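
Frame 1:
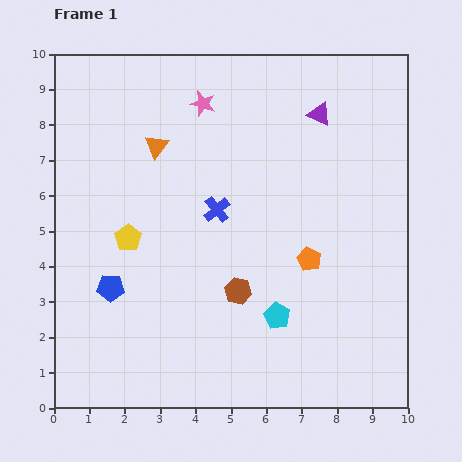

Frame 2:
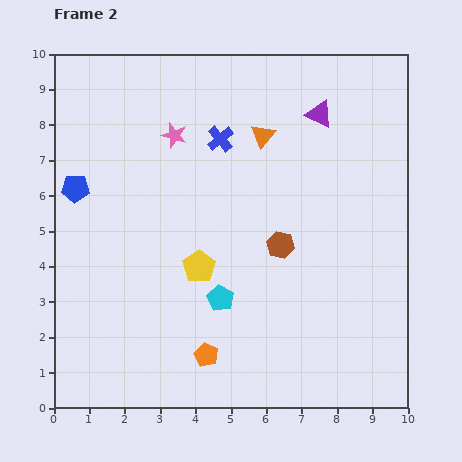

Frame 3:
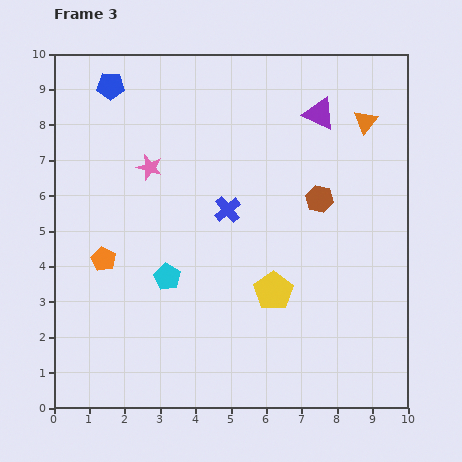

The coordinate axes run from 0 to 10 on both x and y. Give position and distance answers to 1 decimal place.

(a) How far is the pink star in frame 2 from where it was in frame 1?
1.2

The pink star moved from (4.2, 8.6) to (3.4, 7.7), a distance of √(0.8² + 0.9²) ≈ 1.2.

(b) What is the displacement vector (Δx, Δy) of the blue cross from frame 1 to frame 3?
(0.3, 0.0)

The blue cross was at (4.6, 5.6) in frame 1 and (4.9, 5.6) in frame 3.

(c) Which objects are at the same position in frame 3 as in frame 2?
the purple triangle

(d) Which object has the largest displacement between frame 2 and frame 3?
the orange pentagon

(moved 4.0; next 3.1)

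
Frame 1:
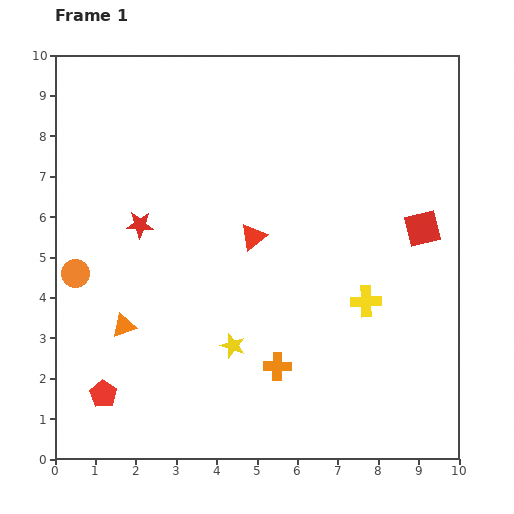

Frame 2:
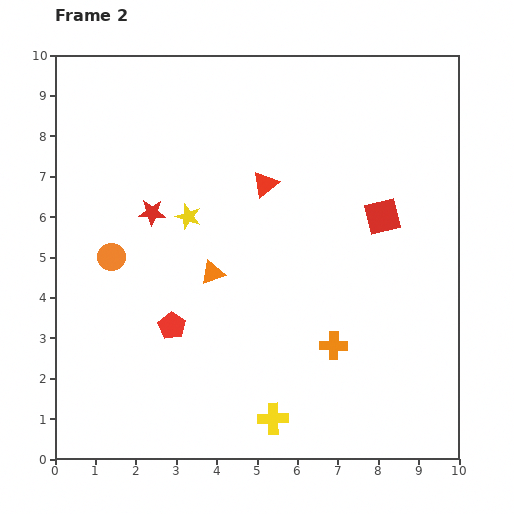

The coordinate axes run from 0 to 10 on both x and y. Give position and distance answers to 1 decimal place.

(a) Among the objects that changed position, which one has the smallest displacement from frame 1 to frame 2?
the red star

(moved 0.4)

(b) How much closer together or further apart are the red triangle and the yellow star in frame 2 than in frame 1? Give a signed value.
-0.6

Distance in frame 1: 2.7. Distance in frame 2: 2.1.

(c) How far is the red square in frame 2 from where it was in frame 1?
1.0

The red square moved from (9.1, 5.7) to (8.1, 6.0), a distance of √(1.0² + 0.3²) ≈ 1.0.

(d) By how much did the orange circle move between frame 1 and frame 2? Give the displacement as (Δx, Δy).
(0.9, 0.4)

The orange circle was at (0.5, 4.6) in frame 1 and (1.4, 5.0) in frame 2.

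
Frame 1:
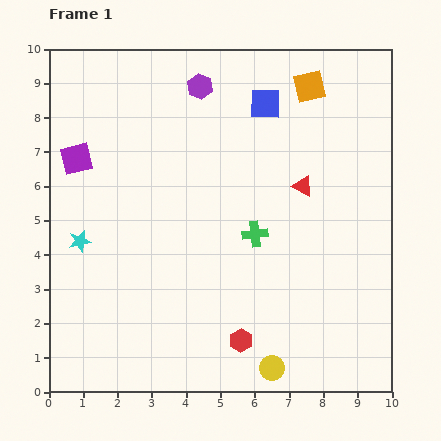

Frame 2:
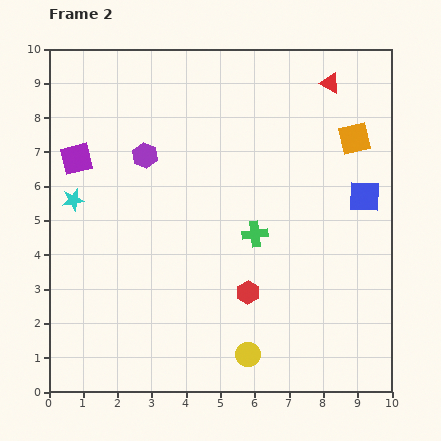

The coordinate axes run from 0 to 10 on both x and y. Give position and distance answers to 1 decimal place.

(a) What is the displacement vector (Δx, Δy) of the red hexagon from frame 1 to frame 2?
(0.2, 1.4)

The red hexagon was at (5.6, 1.5) in frame 1 and (5.8, 2.9) in frame 2.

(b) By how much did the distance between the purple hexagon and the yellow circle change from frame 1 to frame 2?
-2.0

Distance in frame 1: 8.5. Distance in frame 2: 6.5.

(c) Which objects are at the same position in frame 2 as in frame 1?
the purple square, the green cross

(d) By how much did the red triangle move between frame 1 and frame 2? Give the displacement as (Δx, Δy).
(0.8, 3.0)

The red triangle was at (7.4, 6.0) in frame 1 and (8.2, 9.0) in frame 2.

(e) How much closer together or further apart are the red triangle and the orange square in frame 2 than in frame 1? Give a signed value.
-1.2

Distance in frame 1: 2.9. Distance in frame 2: 1.7.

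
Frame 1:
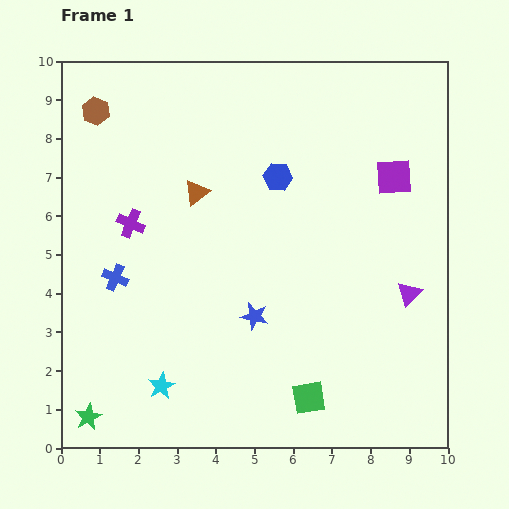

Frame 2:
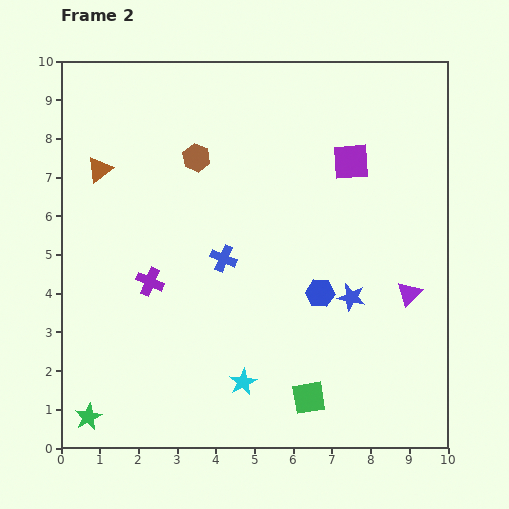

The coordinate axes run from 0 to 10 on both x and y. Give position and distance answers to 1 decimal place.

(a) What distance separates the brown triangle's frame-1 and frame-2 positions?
2.6

The brown triangle moved from (3.5, 6.6) to (1.0, 7.2), a distance of √(2.5² + 0.6²) ≈ 2.6.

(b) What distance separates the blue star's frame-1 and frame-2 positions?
2.5

The blue star moved from (5.0, 3.4) to (7.5, 3.9), a distance of √(2.5² + 0.5²) ≈ 2.5.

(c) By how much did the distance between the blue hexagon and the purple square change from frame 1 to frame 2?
+0.5

Distance in frame 1: 3.0. Distance in frame 2: 3.5.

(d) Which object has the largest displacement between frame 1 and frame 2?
the blue hexagon

(moved 3.2; next 2.9)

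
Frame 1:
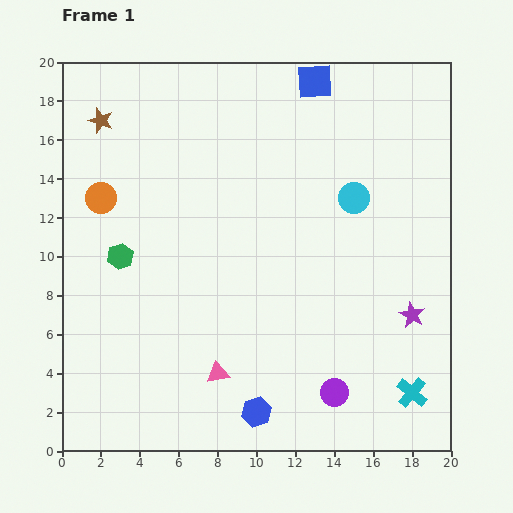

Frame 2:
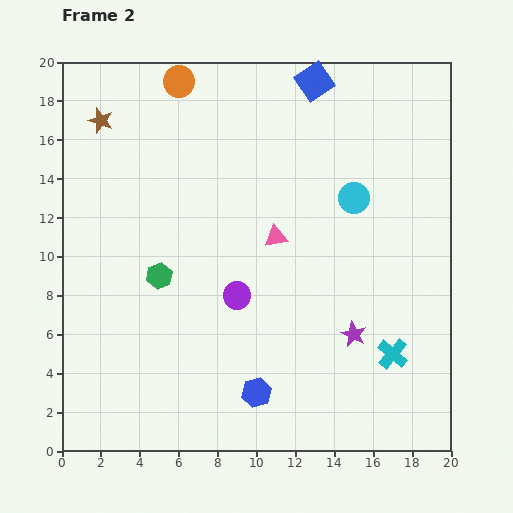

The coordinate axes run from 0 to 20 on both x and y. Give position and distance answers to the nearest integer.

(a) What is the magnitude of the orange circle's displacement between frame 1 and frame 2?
7

The orange circle moved from (2, 13) to (6, 19), a distance of √(4² + 6²) ≈ 7.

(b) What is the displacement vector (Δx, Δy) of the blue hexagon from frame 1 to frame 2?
(0, 1)

The blue hexagon was at (10, 2) in frame 1 and (10, 3) in frame 2.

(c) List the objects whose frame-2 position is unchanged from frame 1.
the cyan circle, the brown star, the blue square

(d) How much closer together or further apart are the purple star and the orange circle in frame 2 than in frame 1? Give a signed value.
-1

Distance in frame 1: 17. Distance in frame 2: 16.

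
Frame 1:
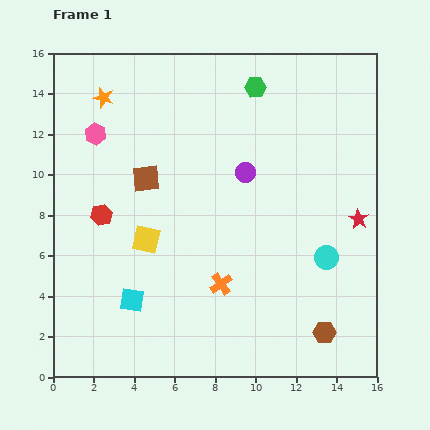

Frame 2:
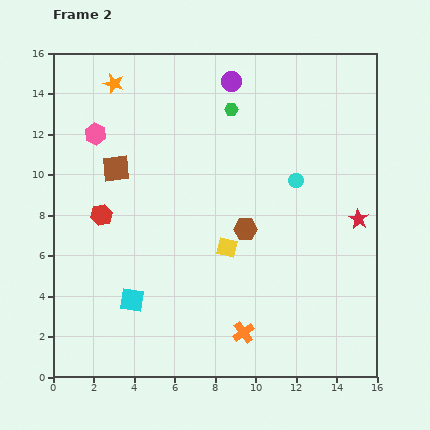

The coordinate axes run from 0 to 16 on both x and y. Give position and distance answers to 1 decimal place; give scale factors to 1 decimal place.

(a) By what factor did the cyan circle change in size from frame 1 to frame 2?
0.6×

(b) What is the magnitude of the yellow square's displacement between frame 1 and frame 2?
4.0

The yellow square moved from (4.6, 6.8) to (8.6, 6.4), a distance of √(4.0² + 0.4²) ≈ 4.0.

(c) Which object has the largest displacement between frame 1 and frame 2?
the brown hexagon

(moved 6.4; next 4.6)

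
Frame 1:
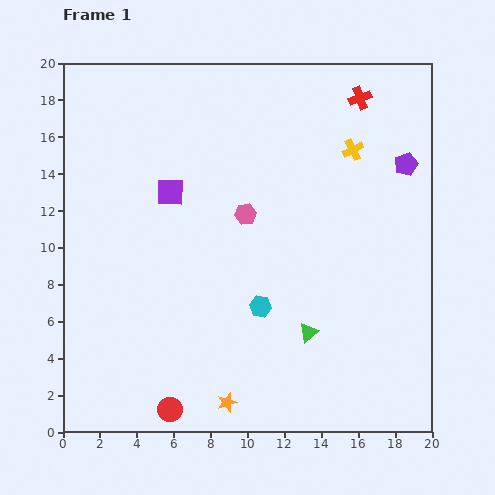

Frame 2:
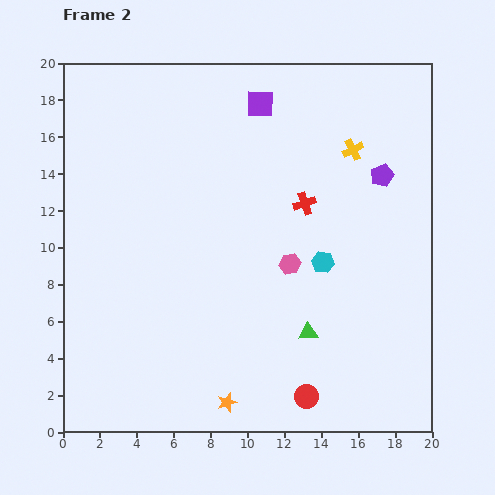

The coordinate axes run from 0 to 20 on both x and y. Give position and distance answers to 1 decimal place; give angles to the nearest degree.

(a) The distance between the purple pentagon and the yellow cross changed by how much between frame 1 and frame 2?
-0.9

Distance in frame 1: 3.0. Distance in frame 2: 2.1.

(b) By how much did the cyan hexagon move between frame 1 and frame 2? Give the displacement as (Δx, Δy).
(3.4, 2.4)

The cyan hexagon was at (10.7, 6.8) in frame 1 and (14.1, 9.2) in frame 2.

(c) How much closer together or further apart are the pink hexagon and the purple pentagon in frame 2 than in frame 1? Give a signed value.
-2.2

Distance in frame 1: 9.1. Distance in frame 2: 6.9.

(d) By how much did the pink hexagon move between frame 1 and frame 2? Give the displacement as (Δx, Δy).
(2.4, -2.7)

The pink hexagon was at (9.9, 11.8) in frame 1 and (12.3, 9.1) in frame 2.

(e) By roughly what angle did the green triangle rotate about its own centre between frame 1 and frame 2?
36° clockwise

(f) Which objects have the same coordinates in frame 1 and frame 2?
the yellow cross, the green triangle, the orange star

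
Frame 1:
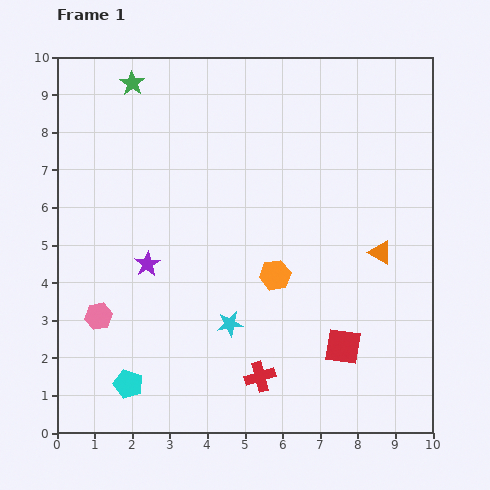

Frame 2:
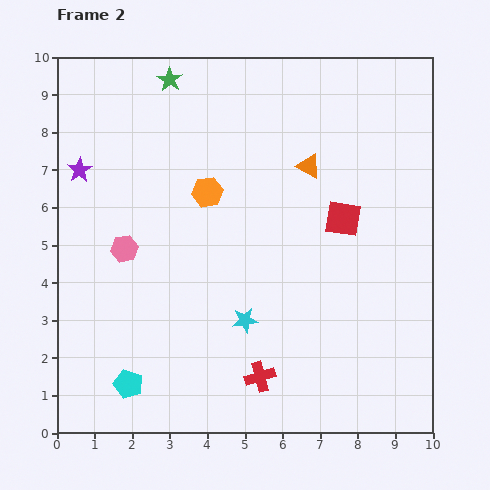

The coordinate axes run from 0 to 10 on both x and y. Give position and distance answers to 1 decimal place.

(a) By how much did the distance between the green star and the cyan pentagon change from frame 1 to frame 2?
+0.2

Distance in frame 1: 8.0. Distance in frame 2: 8.2.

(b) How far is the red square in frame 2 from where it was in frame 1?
3.4

The red square moved from (7.6, 2.3) to (7.6, 5.7), a distance of √(0.0² + 3.4²) ≈ 3.4.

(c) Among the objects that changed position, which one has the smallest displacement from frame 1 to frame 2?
the cyan star

(moved 0.4)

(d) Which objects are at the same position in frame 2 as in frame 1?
the red cross, the cyan pentagon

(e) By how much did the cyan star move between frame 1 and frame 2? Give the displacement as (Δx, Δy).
(0.4, 0.1)

The cyan star was at (4.6, 2.9) in frame 1 and (5.0, 3.0) in frame 2.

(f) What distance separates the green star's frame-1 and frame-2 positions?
1.0

The green star moved from (2.0, 9.3) to (3.0, 9.4), a distance of √(1.0² + 0.1²) ≈ 1.0.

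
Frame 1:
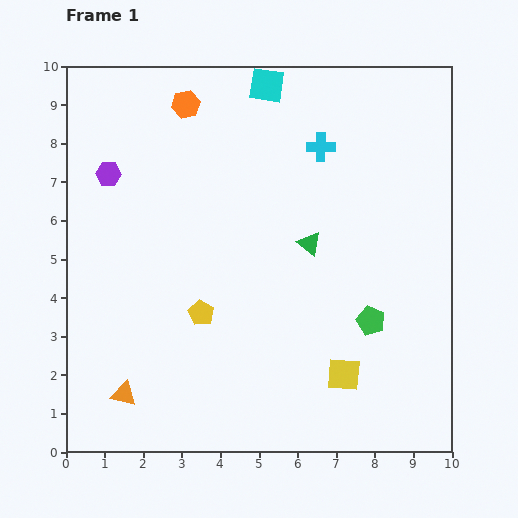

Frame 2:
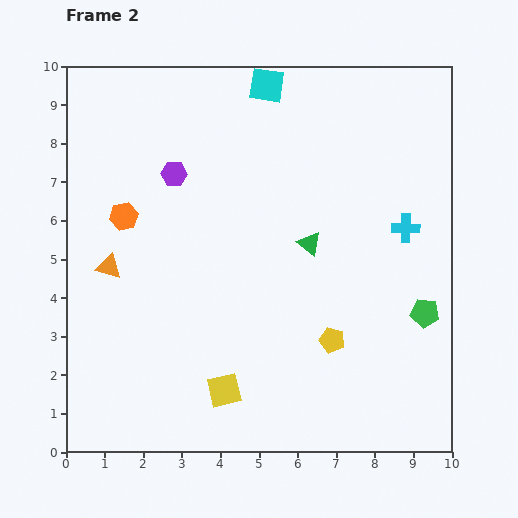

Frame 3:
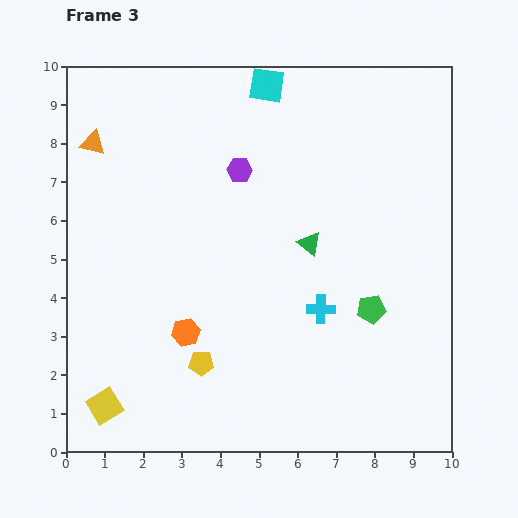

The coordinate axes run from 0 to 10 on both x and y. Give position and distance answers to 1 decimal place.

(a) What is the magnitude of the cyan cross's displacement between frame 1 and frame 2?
3.0

The cyan cross moved from (6.6, 7.9) to (8.8, 5.8), a distance of √(2.2² + 2.1²) ≈ 3.0.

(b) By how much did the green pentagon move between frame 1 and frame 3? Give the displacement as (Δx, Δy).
(0.0, 0.3)

The green pentagon was at (7.9, 3.4) in frame 1 and (7.9, 3.7) in frame 3.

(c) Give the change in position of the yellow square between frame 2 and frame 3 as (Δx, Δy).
(-3.1, -0.4)

The yellow square was at (4.1, 1.6) in frame 2 and (1.0, 1.2) in frame 3.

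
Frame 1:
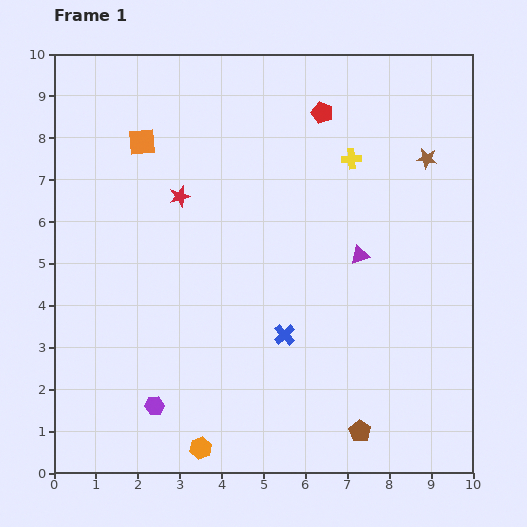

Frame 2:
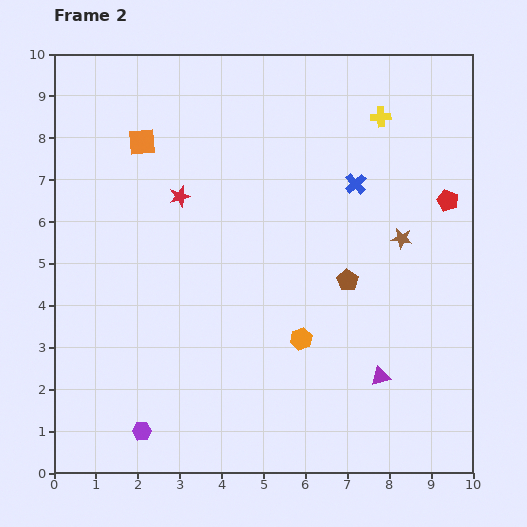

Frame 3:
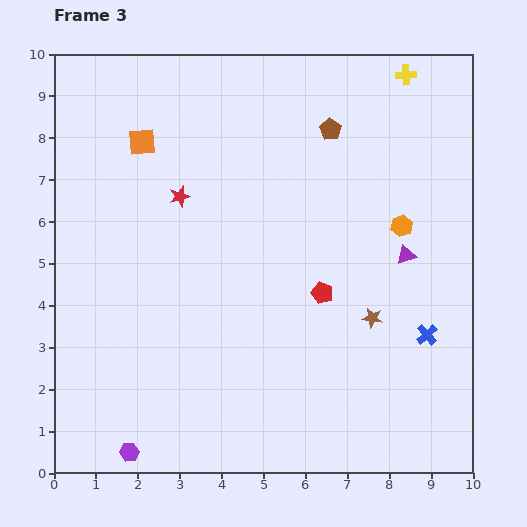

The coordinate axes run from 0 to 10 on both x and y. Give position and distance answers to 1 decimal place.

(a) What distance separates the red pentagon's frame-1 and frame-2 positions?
3.7

The red pentagon moved from (6.4, 8.6) to (9.4, 6.5), a distance of √(3.0² + 2.1²) ≈ 3.7.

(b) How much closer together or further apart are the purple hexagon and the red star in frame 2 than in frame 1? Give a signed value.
+0.7

Distance in frame 1: 5.0. Distance in frame 2: 5.7.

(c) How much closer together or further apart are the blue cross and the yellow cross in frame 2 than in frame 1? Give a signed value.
-2.8

Distance in frame 1: 4.5. Distance in frame 2: 1.7.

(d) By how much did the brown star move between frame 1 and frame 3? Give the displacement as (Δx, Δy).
(-1.3, -3.8)

The brown star was at (8.9, 7.5) in frame 1 and (7.6, 3.7) in frame 3.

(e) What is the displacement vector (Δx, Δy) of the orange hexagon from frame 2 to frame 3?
(2.4, 2.7)

The orange hexagon was at (5.9, 3.2) in frame 2 and (8.3, 5.9) in frame 3.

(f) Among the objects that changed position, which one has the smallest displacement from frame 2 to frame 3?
the purple hexagon

(moved 0.6)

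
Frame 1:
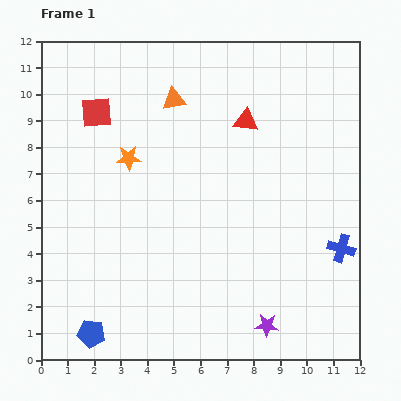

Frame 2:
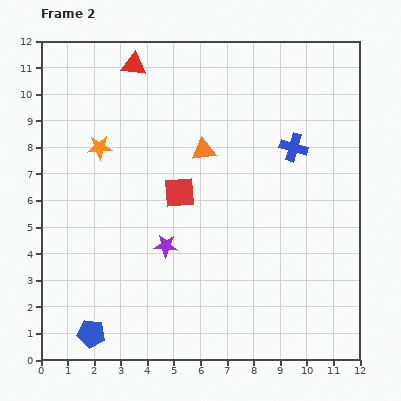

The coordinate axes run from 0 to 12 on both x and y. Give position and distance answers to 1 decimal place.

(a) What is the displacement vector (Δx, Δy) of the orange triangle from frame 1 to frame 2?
(1.1, -1.9)

The orange triangle was at (5.0, 9.8) in frame 1 and (6.1, 7.9) in frame 2.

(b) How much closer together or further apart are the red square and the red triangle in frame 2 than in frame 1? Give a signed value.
-0.5

Distance in frame 1: 5.6. Distance in frame 2: 5.1.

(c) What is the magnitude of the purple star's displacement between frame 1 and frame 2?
4.8

The purple star moved from (8.5, 1.3) to (4.7, 4.3), a distance of √(3.8² + 3.0²) ≈ 4.8.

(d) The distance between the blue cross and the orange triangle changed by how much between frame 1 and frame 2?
-5.0

Distance in frame 1: 8.4. Distance in frame 2: 3.4.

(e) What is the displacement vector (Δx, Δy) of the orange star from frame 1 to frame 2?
(-1.1, 0.4)

The orange star was at (3.3, 7.6) in frame 1 and (2.2, 8.0) in frame 2.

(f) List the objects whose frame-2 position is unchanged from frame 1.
the blue pentagon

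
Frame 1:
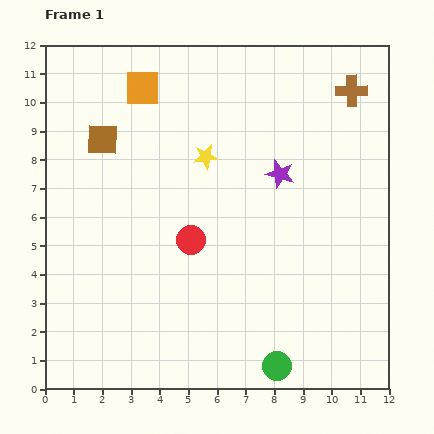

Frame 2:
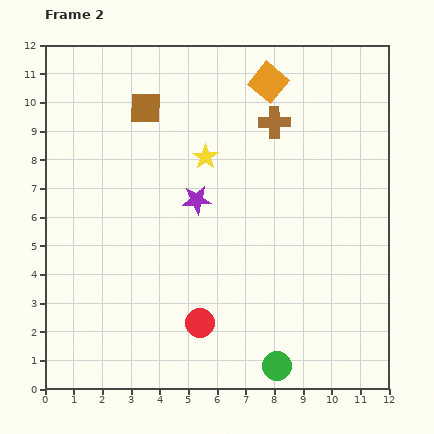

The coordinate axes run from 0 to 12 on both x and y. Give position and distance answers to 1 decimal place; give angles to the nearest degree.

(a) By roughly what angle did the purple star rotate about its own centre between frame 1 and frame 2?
19° counter-clockwise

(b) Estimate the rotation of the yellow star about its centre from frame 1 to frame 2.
30° counter-clockwise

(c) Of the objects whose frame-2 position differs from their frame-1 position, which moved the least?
the brown square

(moved 1.9)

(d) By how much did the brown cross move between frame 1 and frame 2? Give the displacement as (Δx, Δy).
(-2.7, -1.1)

The brown cross was at (10.7, 10.4) in frame 1 and (8.0, 9.3) in frame 2.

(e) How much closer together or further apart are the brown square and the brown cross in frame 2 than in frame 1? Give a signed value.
-4.4

Distance in frame 1: 8.9. Distance in frame 2: 4.5.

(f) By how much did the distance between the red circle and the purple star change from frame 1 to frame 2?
+0.4

Distance in frame 1: 3.9. Distance in frame 2: 4.3.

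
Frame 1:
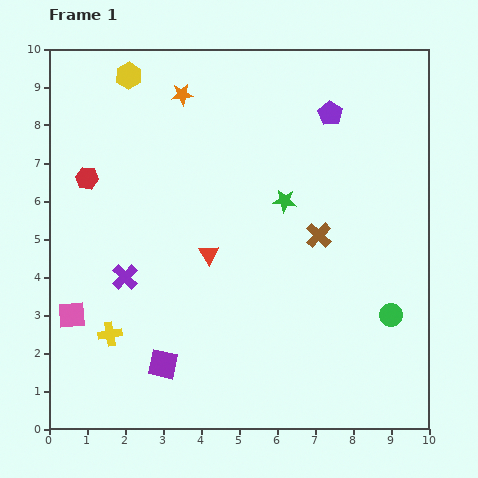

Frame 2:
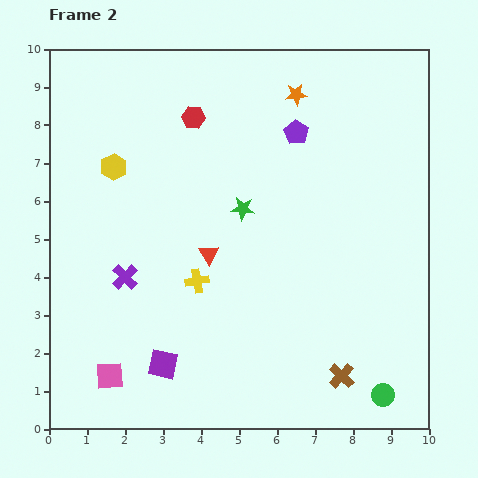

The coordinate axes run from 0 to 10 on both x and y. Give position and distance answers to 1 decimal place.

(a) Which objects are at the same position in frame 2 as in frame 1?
the purple square, the purple cross, the red triangle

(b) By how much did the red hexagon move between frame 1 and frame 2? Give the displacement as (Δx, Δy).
(2.8, 1.6)

The red hexagon was at (1.0, 6.6) in frame 1 and (3.8, 8.2) in frame 2.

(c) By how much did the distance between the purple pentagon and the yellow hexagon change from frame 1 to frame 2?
-0.5

Distance in frame 1: 5.4. Distance in frame 2: 4.9.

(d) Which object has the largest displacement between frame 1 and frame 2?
the brown cross

(moved 3.7; next 3.2)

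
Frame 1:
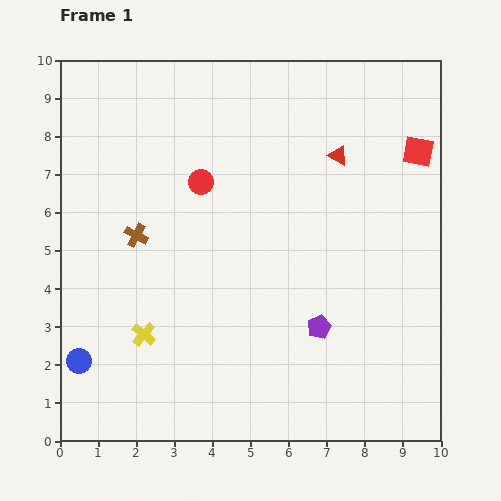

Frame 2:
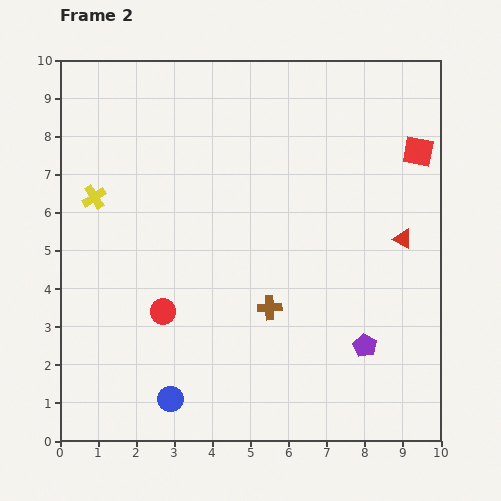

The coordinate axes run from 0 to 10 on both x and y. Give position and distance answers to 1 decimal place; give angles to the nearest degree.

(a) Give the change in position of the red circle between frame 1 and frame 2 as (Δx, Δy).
(-1.0, -3.4)

The red circle was at (3.7, 6.8) in frame 1 and (2.7, 3.4) in frame 2.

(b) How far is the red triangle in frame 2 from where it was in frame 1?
2.8

The red triangle moved from (7.3, 7.5) to (9.0, 5.3), a distance of √(1.7² + 2.2²) ≈ 2.8.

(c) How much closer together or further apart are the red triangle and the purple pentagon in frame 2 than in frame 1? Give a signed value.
-1.5

Distance in frame 1: 4.5. Distance in frame 2: 3.0.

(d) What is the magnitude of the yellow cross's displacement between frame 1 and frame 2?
3.8

The yellow cross moved from (2.2, 2.8) to (0.9, 6.4), a distance of √(1.3² + 3.6²) ≈ 3.8.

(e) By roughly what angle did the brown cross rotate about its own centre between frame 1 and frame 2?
31° counter-clockwise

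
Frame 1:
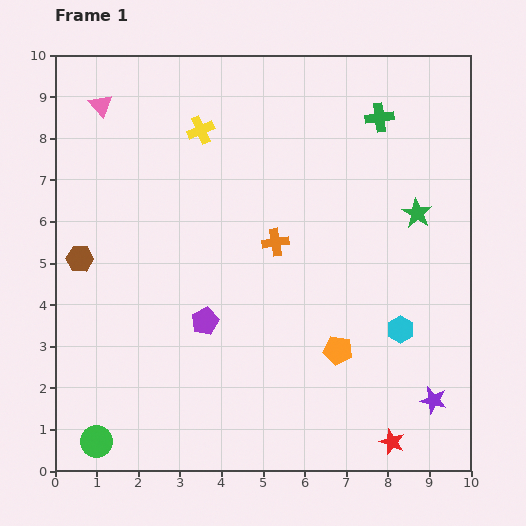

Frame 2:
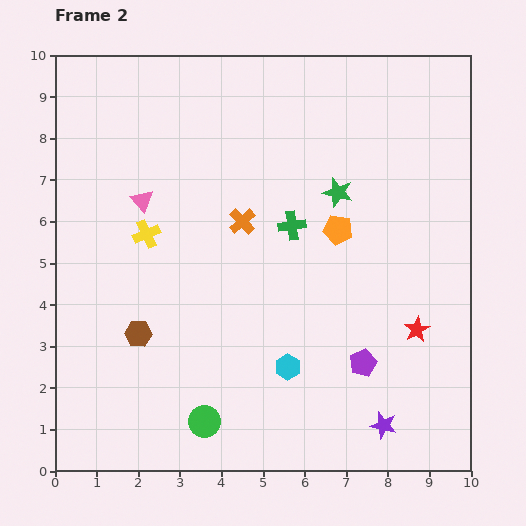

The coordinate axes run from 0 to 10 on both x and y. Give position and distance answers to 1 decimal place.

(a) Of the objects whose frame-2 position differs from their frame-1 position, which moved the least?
the orange cross

(moved 0.9)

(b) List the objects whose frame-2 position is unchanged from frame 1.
none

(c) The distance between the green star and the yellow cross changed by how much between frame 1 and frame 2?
-0.9

Distance in frame 1: 5.6. Distance in frame 2: 4.7.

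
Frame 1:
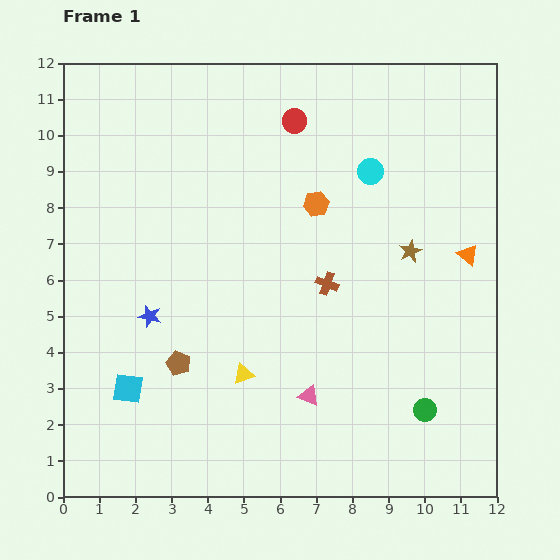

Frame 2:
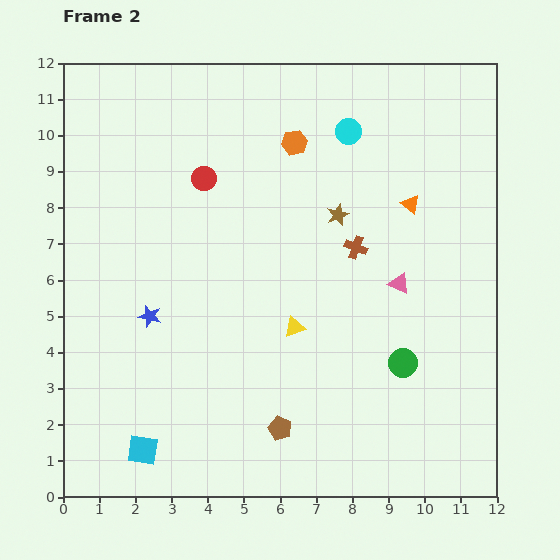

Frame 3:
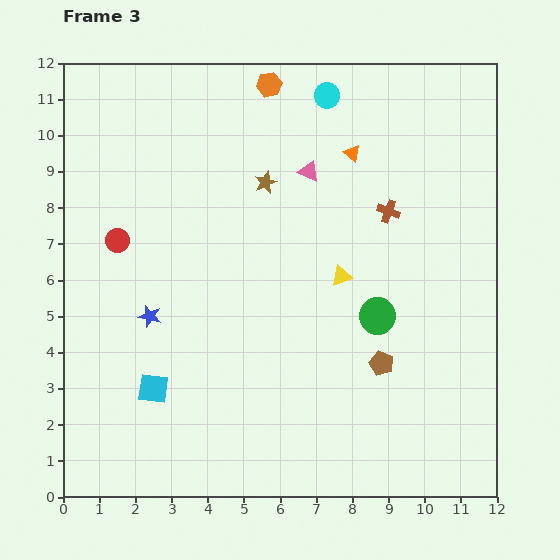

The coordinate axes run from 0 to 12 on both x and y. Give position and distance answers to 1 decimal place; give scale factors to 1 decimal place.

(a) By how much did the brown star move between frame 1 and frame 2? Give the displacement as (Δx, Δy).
(-2.0, 1.0)

The brown star was at (9.6, 6.8) in frame 1 and (7.6, 7.8) in frame 2.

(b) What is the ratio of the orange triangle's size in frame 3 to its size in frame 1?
0.8×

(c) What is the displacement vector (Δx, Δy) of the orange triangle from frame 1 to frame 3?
(-3.2, 2.8)

The orange triangle was at (11.2, 6.7) in frame 1 and (8.0, 9.5) in frame 3.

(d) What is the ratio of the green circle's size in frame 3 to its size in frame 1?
1.6×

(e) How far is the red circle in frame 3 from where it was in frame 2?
2.9

The red circle moved from (3.9, 8.8) to (1.5, 7.1), a distance of √(2.4² + 1.7²) ≈ 2.9.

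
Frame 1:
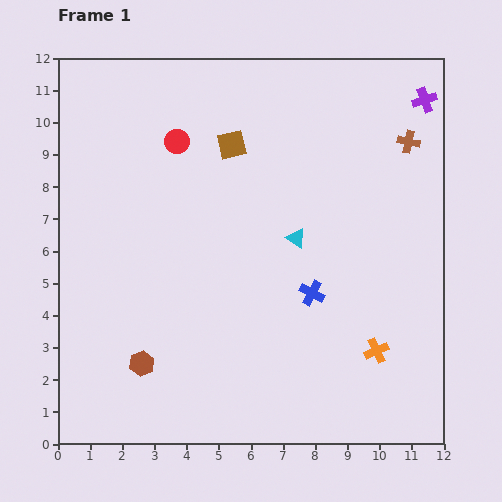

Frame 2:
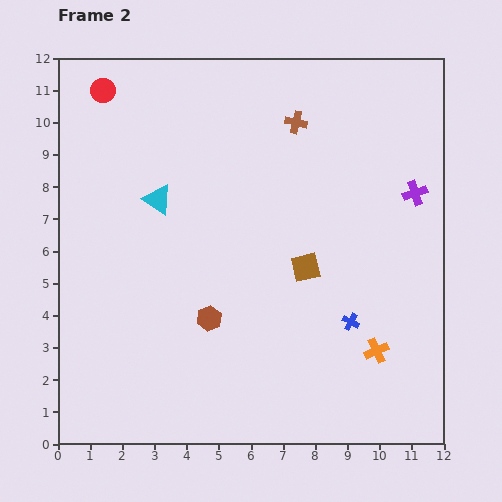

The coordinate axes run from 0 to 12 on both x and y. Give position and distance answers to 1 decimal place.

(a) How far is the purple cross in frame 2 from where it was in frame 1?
2.9

The purple cross moved from (11.4, 10.7) to (11.1, 7.8), a distance of √(0.3² + 2.9²) ≈ 2.9.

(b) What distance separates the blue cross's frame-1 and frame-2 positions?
1.5

The blue cross moved from (7.9, 4.7) to (9.1, 3.8), a distance of √(1.2² + 0.9²) ≈ 1.5.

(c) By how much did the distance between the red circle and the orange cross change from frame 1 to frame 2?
+2.7

Distance in frame 1: 9.0. Distance in frame 2: 11.7.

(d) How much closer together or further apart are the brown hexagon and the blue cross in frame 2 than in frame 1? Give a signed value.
-1.3

Distance in frame 1: 5.7. Distance in frame 2: 4.4.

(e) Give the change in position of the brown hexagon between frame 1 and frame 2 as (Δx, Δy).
(2.1, 1.4)

The brown hexagon was at (2.6, 2.5) in frame 1 and (4.7, 3.9) in frame 2.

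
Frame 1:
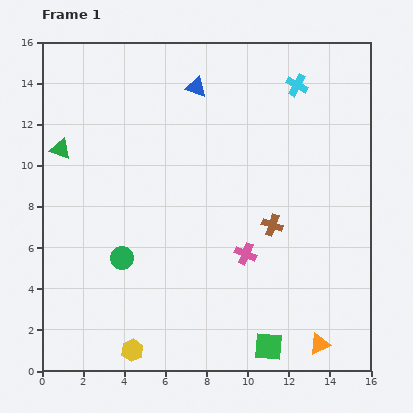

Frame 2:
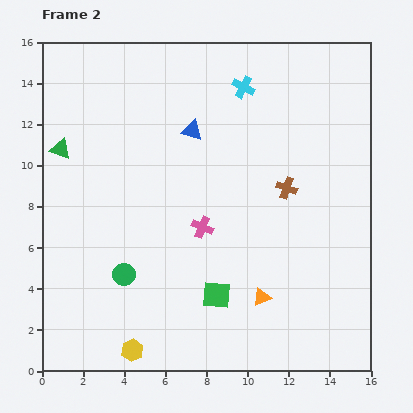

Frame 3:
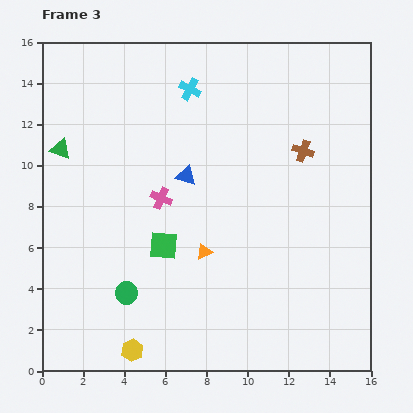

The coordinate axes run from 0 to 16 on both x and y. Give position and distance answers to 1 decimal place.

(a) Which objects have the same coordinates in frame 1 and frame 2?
the green triangle, the yellow hexagon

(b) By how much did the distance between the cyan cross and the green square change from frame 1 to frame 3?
-5.1

Distance in frame 1: 12.8. Distance in frame 3: 7.7.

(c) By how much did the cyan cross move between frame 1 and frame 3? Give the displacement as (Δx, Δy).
(-5.2, -0.2)

The cyan cross was at (12.4, 13.9) in frame 1 and (7.2, 13.7) in frame 3.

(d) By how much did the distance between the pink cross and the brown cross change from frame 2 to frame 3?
+2.8

Distance in frame 2: 4.5. Distance in frame 3: 7.3.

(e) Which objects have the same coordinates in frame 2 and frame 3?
the green triangle, the yellow hexagon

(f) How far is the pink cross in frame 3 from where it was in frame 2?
2.4

The pink cross moved from (7.8, 7.0) to (5.8, 8.4), a distance of √(2.0² + 1.4²) ≈ 2.4.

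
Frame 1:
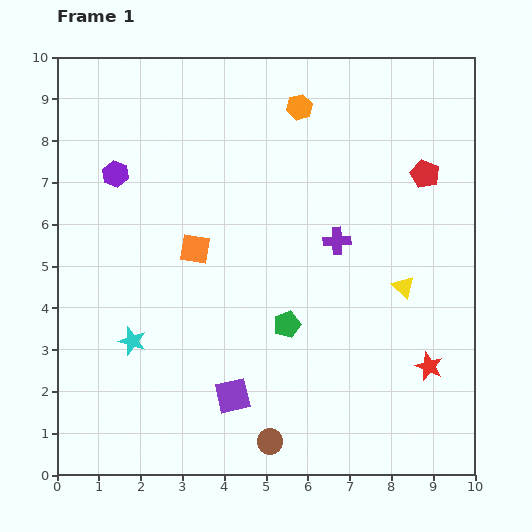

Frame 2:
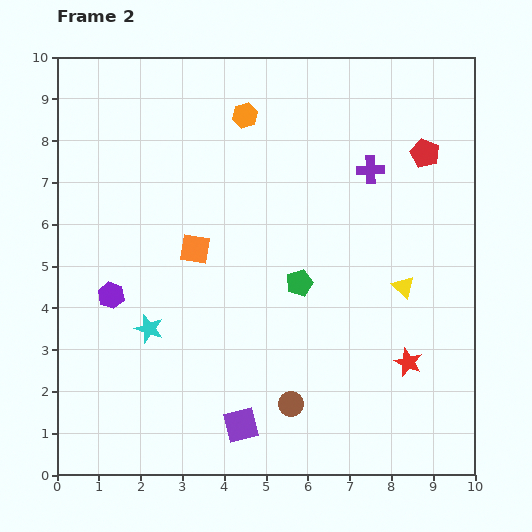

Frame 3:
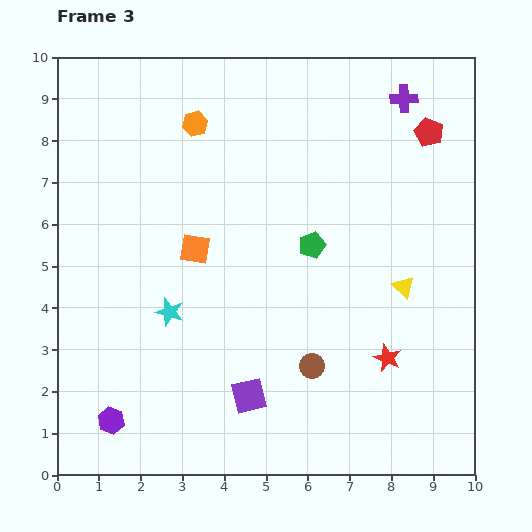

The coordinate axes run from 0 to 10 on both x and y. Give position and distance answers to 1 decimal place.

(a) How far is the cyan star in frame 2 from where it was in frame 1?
0.5

The cyan star moved from (1.8, 3.2) to (2.2, 3.5), a distance of √(0.4² + 0.3²) ≈ 0.5.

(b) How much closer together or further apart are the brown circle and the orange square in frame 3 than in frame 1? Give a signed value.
-0.9

Distance in frame 1: 4.9. Distance in frame 3: 4.0.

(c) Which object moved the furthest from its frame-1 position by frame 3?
the purple hexagon

(moved 5.9; next 3.8)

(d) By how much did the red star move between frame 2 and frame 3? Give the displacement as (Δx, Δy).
(-0.5, 0.1)

The red star was at (8.4, 2.7) in frame 2 and (7.9, 2.8) in frame 3.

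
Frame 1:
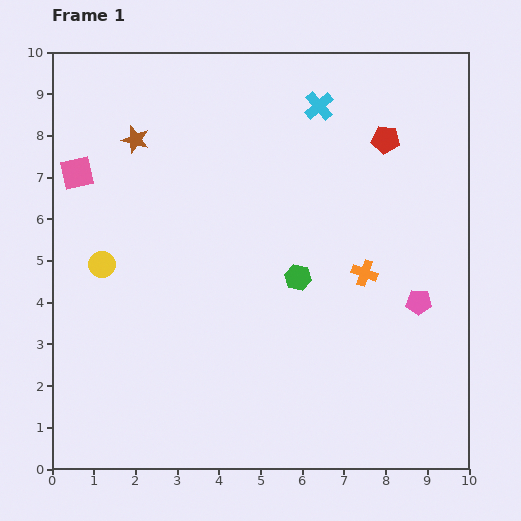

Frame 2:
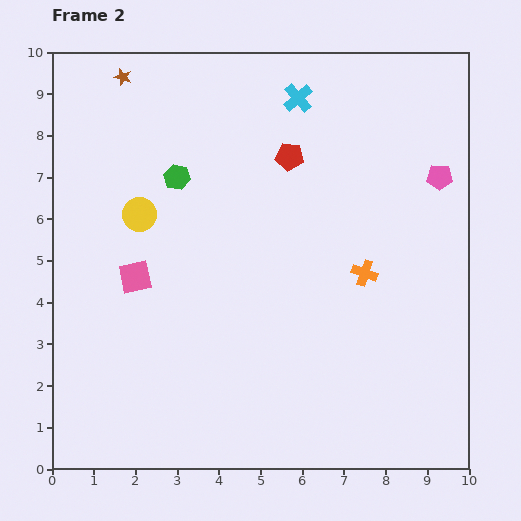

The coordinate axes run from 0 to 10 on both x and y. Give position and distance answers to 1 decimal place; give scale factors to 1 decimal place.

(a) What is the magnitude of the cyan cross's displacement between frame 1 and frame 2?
0.5

The cyan cross moved from (6.4, 8.7) to (5.9, 8.9), a distance of √(0.5² + 0.2²) ≈ 0.5.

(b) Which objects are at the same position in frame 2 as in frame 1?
the orange cross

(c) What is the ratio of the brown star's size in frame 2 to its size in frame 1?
0.6×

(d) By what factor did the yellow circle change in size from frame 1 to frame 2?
1.3×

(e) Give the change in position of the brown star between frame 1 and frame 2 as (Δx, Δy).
(-0.3, 1.5)

The brown star was at (2.0, 7.9) in frame 1 and (1.7, 9.4) in frame 2.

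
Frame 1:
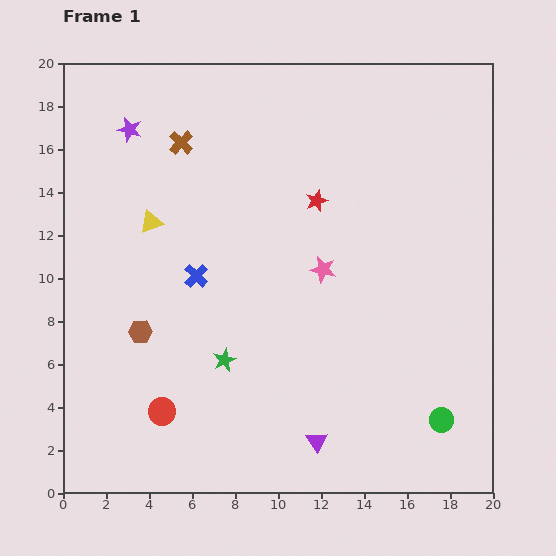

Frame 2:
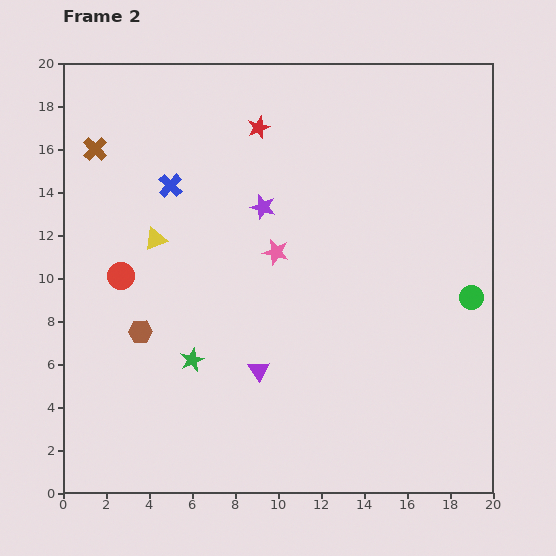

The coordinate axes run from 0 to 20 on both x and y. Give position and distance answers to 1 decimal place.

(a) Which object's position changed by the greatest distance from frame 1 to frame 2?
the purple star

(moved 7.2; next 6.6)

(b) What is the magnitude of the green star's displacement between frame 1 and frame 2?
1.5

The green star moved from (7.5, 6.2) to (6.0, 6.2), a distance of √(1.5² + 0.0²) ≈ 1.5.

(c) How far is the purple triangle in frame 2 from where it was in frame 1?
4.3

The purple triangle moved from (11.8, 2.4) to (9.1, 5.7), a distance of √(2.7² + 3.3²) ≈ 4.3.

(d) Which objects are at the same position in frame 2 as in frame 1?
the brown hexagon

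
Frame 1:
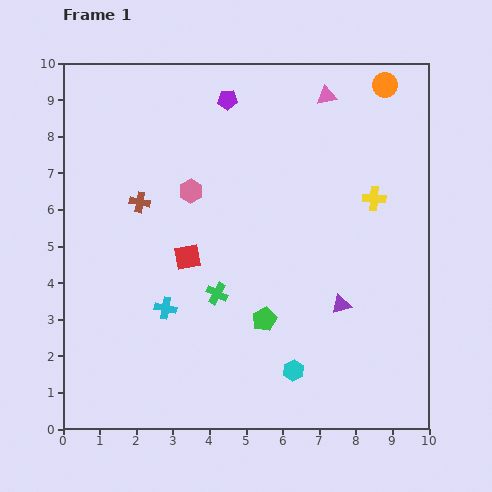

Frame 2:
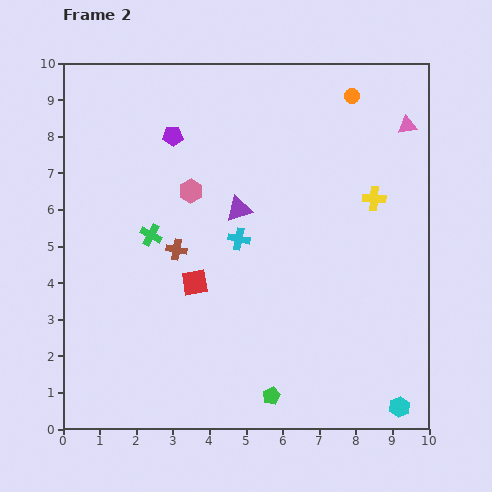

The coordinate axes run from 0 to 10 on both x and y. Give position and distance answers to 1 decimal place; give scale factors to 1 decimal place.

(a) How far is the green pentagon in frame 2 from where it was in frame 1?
2.1

The green pentagon moved from (5.5, 3.0) to (5.7, 0.9), a distance of √(0.2² + 2.1²) ≈ 2.1.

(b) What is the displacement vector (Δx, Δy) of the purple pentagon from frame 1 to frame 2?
(-1.5, -1.0)

The purple pentagon was at (4.5, 9.0) in frame 1 and (3.0, 8.0) in frame 2.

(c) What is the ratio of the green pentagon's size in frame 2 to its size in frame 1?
0.7×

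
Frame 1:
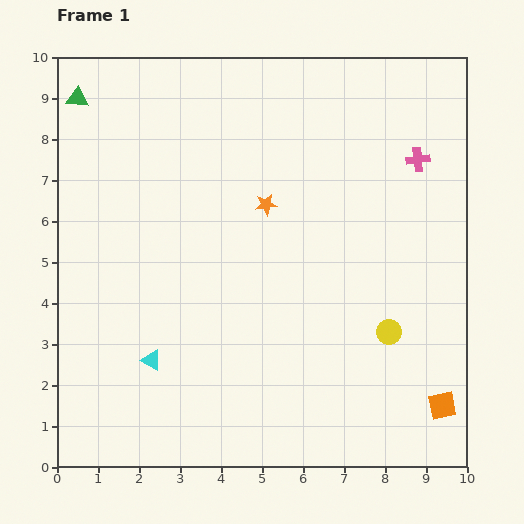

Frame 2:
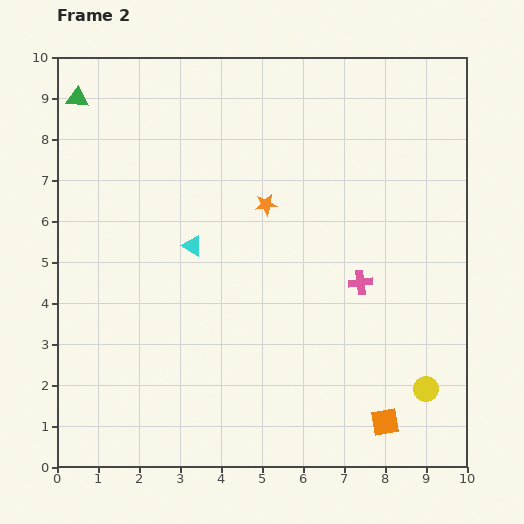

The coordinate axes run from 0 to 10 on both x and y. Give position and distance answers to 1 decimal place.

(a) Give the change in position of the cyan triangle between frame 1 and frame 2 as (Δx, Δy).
(1.0, 2.8)

The cyan triangle was at (2.3, 2.6) in frame 1 and (3.3, 5.4) in frame 2.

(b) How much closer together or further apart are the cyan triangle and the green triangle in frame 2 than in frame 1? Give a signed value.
-2.0

Distance in frame 1: 6.6. Distance in frame 2: 4.6.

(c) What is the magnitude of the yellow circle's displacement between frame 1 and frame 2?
1.7

The yellow circle moved from (8.1, 3.3) to (9.0, 1.9), a distance of √(0.9² + 1.4²) ≈ 1.7.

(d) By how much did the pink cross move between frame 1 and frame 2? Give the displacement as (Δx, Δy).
(-1.4, -3.0)

The pink cross was at (8.8, 7.5) in frame 1 and (7.4, 4.5) in frame 2.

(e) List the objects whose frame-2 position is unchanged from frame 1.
the green triangle, the orange star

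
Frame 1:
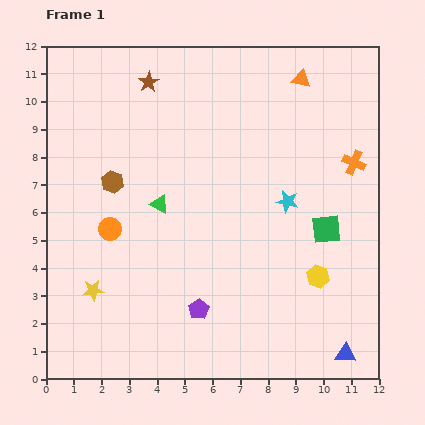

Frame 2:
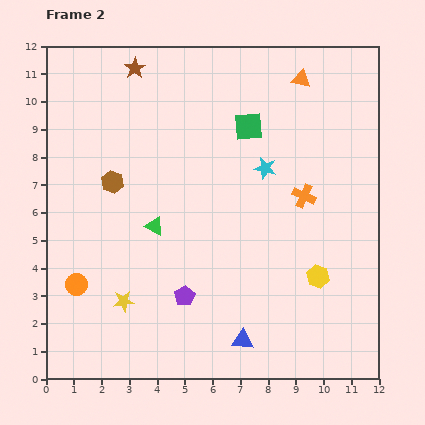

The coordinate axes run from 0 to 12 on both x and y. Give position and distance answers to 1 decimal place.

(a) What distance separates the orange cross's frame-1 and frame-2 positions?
2.2

The orange cross moved from (11.1, 7.8) to (9.3, 6.6), a distance of √(1.8² + 1.2²) ≈ 2.2.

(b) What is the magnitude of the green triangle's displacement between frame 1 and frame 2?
0.8

The green triangle moved from (4.1, 6.3) to (3.9, 5.5), a distance of √(0.2² + 0.8²) ≈ 0.8.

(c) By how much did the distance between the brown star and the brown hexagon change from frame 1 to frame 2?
+0.4

Distance in frame 1: 3.8. Distance in frame 2: 4.2.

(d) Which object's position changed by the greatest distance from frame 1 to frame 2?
the green square

(moved 4.6; next 3.7)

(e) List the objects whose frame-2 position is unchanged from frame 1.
the yellow hexagon, the brown hexagon, the orange triangle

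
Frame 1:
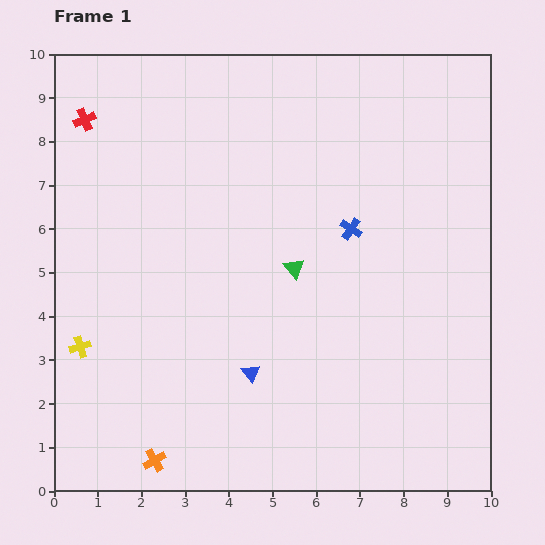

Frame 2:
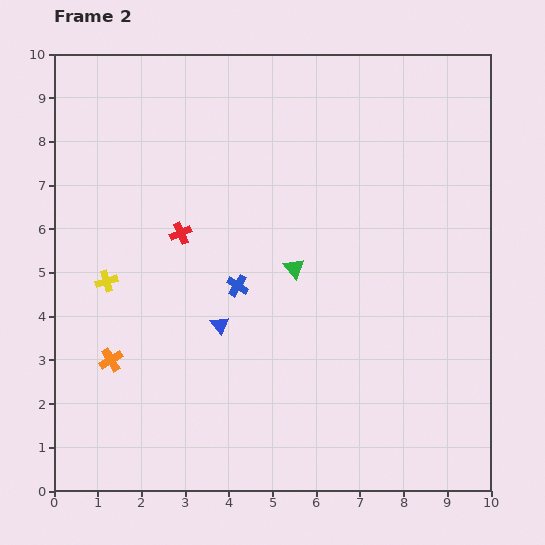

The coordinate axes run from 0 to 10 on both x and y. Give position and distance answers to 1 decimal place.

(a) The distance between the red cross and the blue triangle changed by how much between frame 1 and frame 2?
-4.6

Distance in frame 1: 6.9. Distance in frame 2: 2.3.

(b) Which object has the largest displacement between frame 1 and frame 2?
the red cross

(moved 3.4; next 2.9)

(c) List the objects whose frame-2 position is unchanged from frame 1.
the green triangle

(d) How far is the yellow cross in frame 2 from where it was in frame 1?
1.6

The yellow cross moved from (0.6, 3.3) to (1.2, 4.8), a distance of √(0.6² + 1.5²) ≈ 1.6.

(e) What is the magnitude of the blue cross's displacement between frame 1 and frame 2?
2.9

The blue cross moved from (6.8, 6.0) to (4.2, 4.7), a distance of √(2.6² + 1.3²) ≈ 2.9.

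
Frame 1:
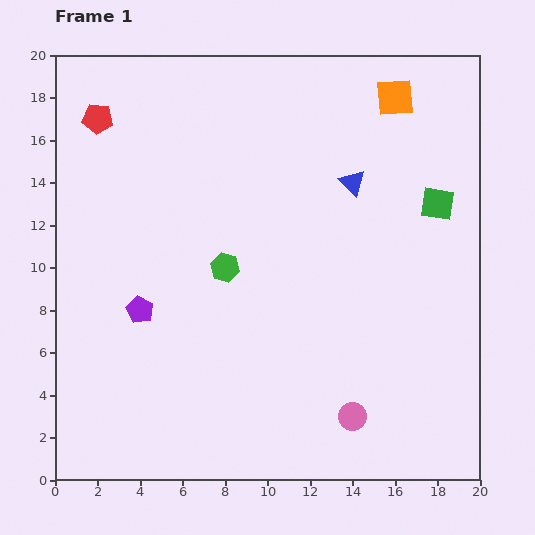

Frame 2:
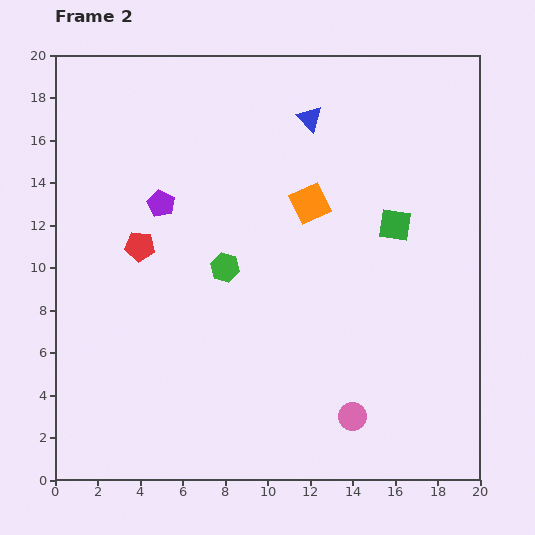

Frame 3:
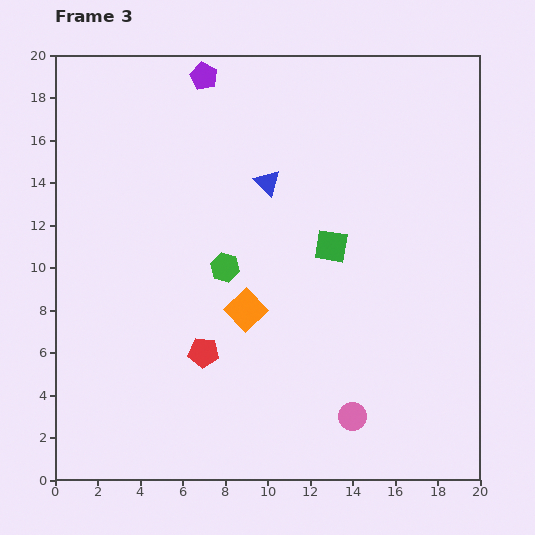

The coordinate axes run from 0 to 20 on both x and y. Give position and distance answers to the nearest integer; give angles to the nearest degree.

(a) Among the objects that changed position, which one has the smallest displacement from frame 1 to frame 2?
the green square

(moved 2)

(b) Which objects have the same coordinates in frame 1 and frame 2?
the green hexagon, the pink circle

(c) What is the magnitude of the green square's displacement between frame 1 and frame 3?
5

The green square moved from (18, 13) to (13, 11), a distance of √(5² + 2²) ≈ 5.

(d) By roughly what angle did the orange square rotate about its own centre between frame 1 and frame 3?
39° counter-clockwise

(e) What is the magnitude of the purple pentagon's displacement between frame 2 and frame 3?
6

The purple pentagon moved from (5, 13) to (7, 19), a distance of √(2² + 6²) ≈ 6.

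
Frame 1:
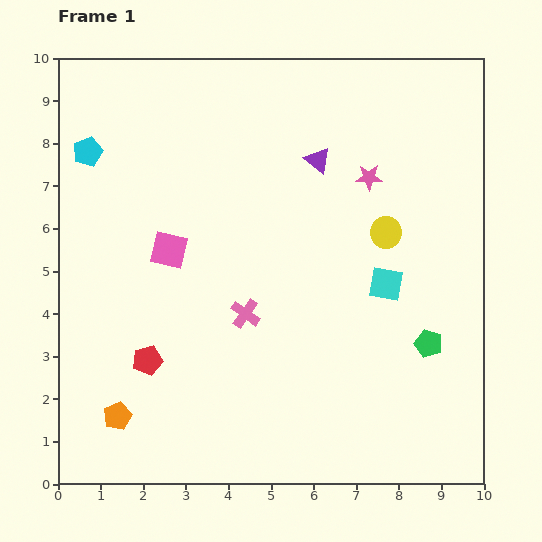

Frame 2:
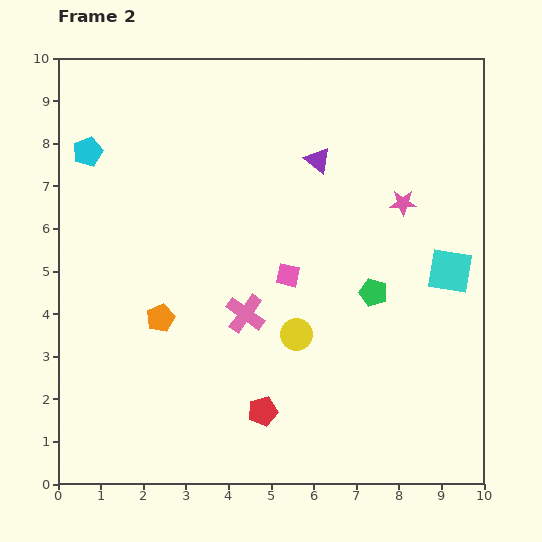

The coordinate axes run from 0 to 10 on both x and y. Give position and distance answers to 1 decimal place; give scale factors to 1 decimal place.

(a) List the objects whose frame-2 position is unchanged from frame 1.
the purple triangle, the pink cross, the cyan pentagon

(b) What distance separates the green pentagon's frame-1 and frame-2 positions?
1.8

The green pentagon moved from (8.7, 3.3) to (7.4, 4.5), a distance of √(1.3² + 1.2²) ≈ 1.8.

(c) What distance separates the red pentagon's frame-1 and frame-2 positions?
3.0

The red pentagon moved from (2.1, 2.9) to (4.8, 1.7), a distance of √(2.7² + 1.2²) ≈ 3.0.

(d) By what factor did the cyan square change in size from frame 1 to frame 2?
1.3×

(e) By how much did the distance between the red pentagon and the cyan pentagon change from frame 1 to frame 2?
+2.2

Distance in frame 1: 5.1. Distance in frame 2: 7.3.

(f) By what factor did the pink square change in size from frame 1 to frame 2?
0.6×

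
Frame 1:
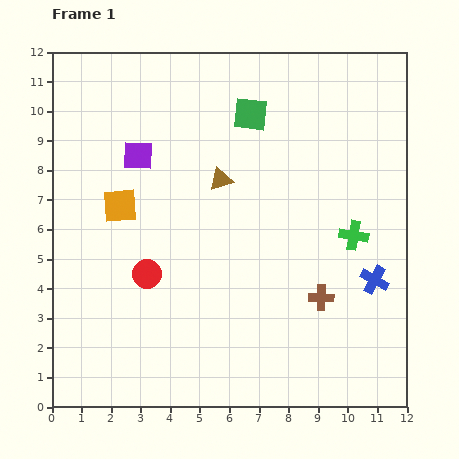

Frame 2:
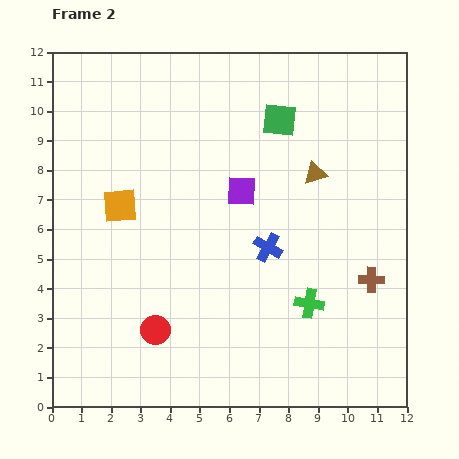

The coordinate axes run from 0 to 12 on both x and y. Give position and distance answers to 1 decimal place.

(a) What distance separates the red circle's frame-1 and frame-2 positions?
1.9

The red circle moved from (3.2, 4.5) to (3.5, 2.6), a distance of √(0.3² + 1.9²) ≈ 1.9.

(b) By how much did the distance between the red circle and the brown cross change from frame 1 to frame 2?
+1.5

Distance in frame 1: 6.0. Distance in frame 2: 7.5.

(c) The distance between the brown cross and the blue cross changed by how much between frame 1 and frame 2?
+1.8

Distance in frame 1: 1.9. Distance in frame 2: 3.7.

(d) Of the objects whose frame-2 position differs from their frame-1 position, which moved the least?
the green square

(moved 1.0)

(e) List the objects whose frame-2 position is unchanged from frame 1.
the orange square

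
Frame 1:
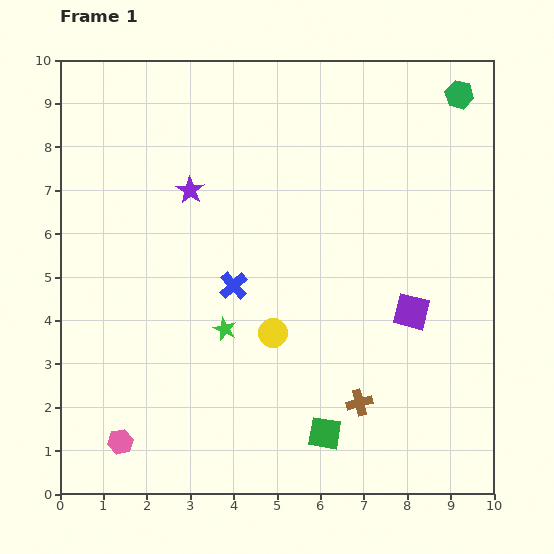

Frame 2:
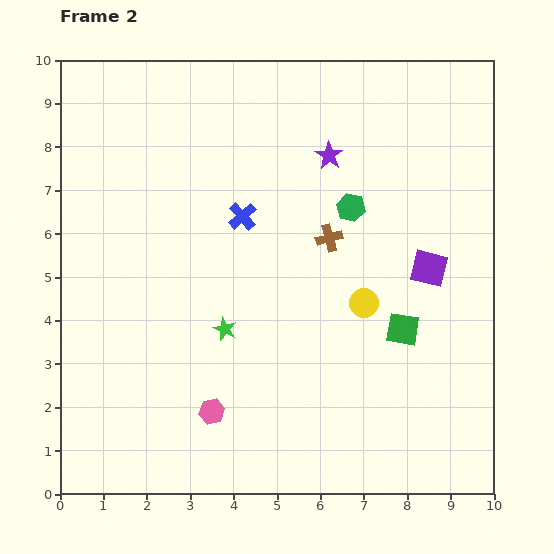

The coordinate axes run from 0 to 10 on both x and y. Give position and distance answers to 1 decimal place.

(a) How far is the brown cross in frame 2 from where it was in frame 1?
3.9

The brown cross moved from (6.9, 2.1) to (6.2, 5.9), a distance of √(0.7² + 3.8²) ≈ 3.9.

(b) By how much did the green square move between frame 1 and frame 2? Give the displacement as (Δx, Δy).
(1.8, 2.4)

The green square was at (6.1, 1.4) in frame 1 and (7.9, 3.8) in frame 2.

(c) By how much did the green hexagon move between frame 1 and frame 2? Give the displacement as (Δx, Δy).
(-2.5, -2.6)

The green hexagon was at (9.2, 9.2) in frame 1 and (6.7, 6.6) in frame 2.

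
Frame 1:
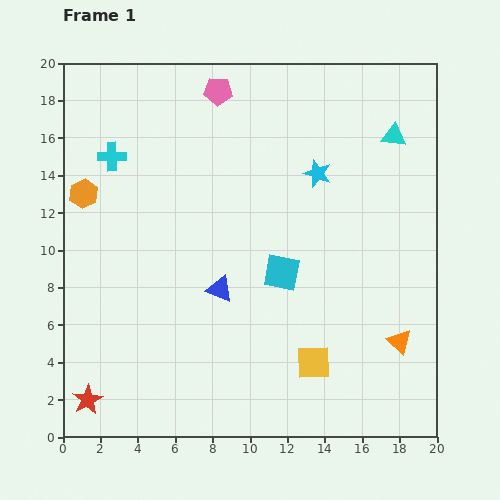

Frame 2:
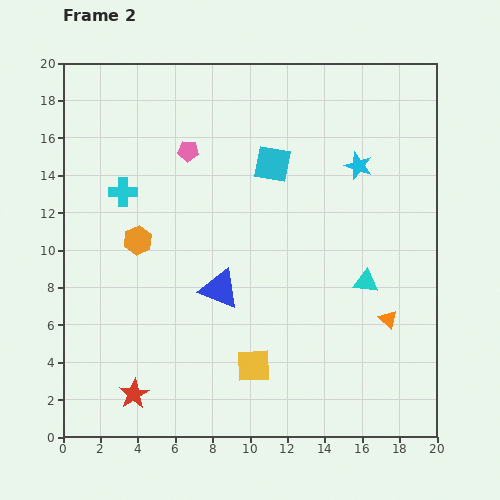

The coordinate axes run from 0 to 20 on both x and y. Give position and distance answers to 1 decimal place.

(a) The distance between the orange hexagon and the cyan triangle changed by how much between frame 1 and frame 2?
-4.5

Distance in frame 1: 16.9. Distance in frame 2: 12.4.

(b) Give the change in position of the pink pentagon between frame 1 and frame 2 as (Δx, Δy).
(-1.6, -3.2)

The pink pentagon was at (8.3, 18.5) in frame 1 and (6.7, 15.3) in frame 2.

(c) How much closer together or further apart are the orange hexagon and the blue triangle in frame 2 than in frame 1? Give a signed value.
-3.8

Distance in frame 1: 8.9. Distance in frame 2: 5.1.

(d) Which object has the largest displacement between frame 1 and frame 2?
the cyan triangle

(moved 7.9; next 5.8)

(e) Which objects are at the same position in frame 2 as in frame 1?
the blue triangle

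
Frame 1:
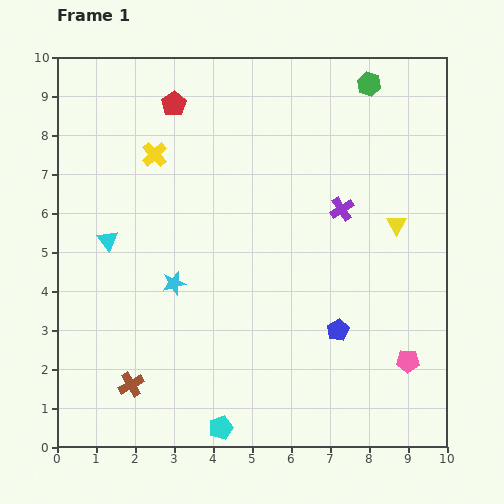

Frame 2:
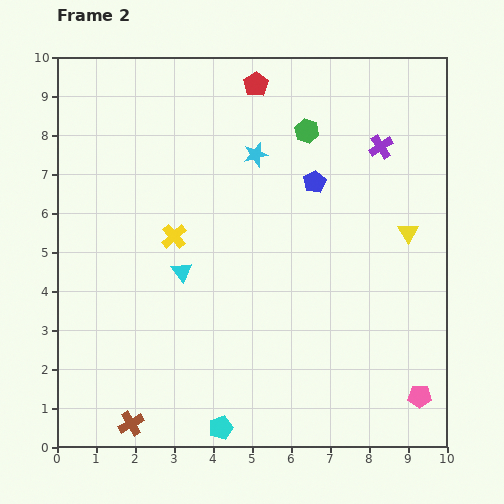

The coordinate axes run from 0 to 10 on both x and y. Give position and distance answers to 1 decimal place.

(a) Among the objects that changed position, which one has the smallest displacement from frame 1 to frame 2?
the yellow triangle

(moved 0.4)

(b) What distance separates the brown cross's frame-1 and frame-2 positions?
1.0

The brown cross moved from (1.9, 1.6) to (1.9, 0.6), a distance of √(0.0² + 1.0²) ≈ 1.0.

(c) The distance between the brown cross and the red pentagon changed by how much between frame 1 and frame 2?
+2.0

Distance in frame 1: 7.3. Distance in frame 2: 9.3.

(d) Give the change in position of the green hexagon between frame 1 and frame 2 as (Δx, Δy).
(-1.6, -1.2)

The green hexagon was at (8.0, 9.3) in frame 1 and (6.4, 8.1) in frame 2.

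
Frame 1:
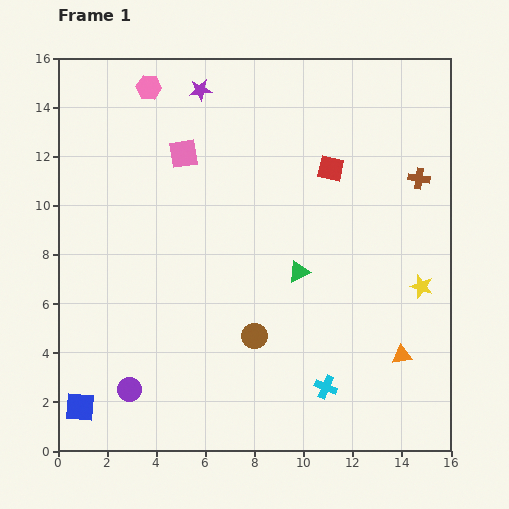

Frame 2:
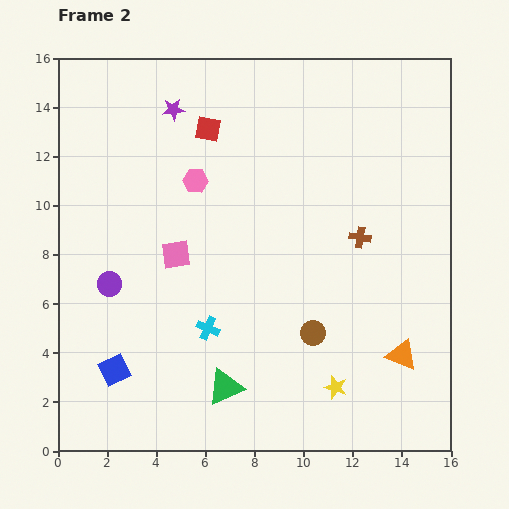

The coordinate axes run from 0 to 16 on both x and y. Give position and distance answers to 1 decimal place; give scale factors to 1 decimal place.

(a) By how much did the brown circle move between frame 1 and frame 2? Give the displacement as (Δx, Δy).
(2.4, 0.1)

The brown circle was at (8.0, 4.7) in frame 1 and (10.4, 4.8) in frame 2.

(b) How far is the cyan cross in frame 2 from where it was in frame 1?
5.4

The cyan cross moved from (10.9, 2.6) to (6.1, 5.0), a distance of √(4.8² + 2.4²) ≈ 5.4.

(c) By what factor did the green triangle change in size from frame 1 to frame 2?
1.7×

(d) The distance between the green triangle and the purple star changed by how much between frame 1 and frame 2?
+3.1

Distance in frame 1: 8.4. Distance in frame 2: 11.5.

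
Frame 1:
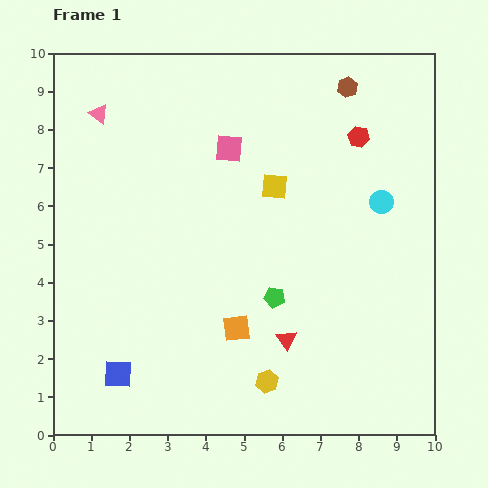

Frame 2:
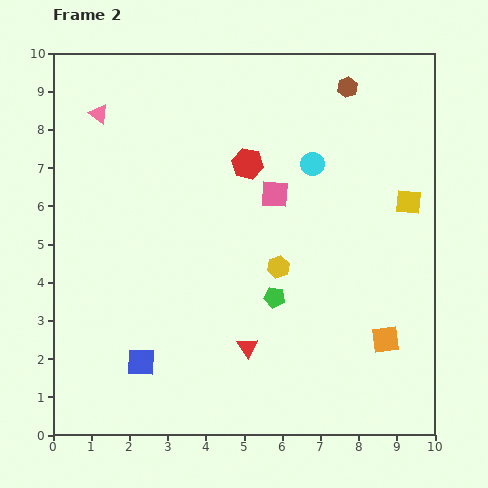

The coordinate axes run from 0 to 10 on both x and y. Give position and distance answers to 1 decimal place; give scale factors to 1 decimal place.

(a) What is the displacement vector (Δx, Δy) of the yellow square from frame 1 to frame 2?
(3.5, -0.4)

The yellow square was at (5.8, 6.5) in frame 1 and (9.3, 6.1) in frame 2.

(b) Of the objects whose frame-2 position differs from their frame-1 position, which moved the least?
the blue square

(moved 0.7)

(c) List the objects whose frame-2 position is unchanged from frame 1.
the green pentagon, the pink triangle, the brown hexagon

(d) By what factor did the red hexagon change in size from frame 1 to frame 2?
1.5×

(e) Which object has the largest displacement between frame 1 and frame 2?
the orange square

(moved 3.9; next 3.5)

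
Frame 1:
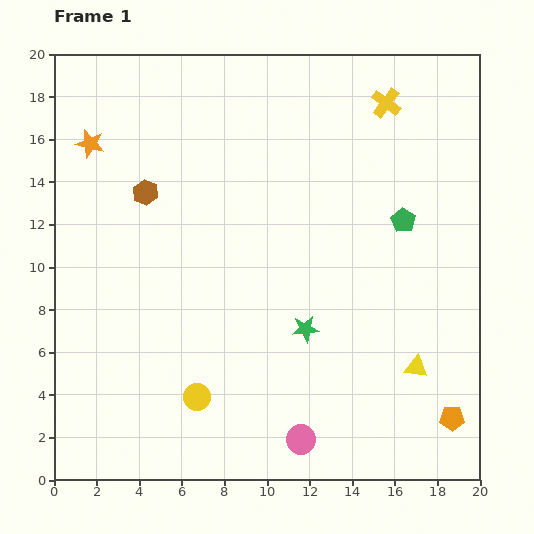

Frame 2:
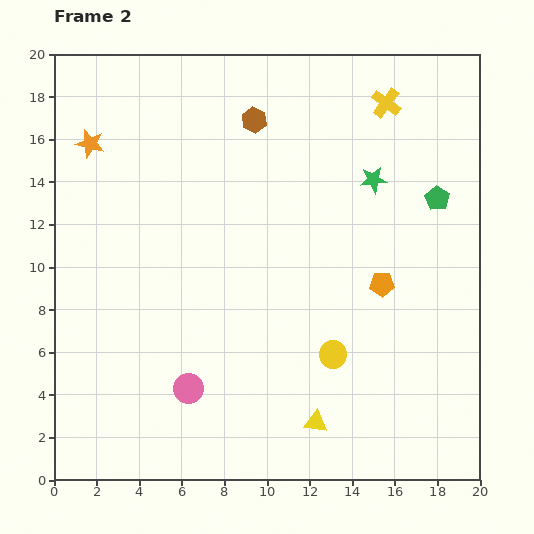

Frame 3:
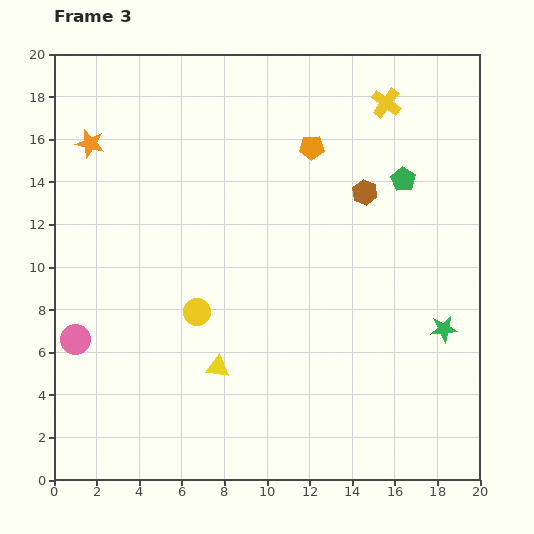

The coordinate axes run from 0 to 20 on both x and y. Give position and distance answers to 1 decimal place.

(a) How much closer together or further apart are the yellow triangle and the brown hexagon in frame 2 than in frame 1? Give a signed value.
-0.6

Distance in frame 1: 15.1. Distance in frame 2: 14.5.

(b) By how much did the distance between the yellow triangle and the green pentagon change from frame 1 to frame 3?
+5.5

Distance in frame 1: 6.9. Distance in frame 3: 12.4.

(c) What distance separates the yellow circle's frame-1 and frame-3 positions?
4.0

The yellow circle moved from (6.7, 3.9) to (6.7, 7.9), a distance of √(0.0² + 4.0²) ≈ 4.0.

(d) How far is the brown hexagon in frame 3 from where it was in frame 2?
6.2

The brown hexagon moved from (9.4, 16.9) to (14.6, 13.5), a distance of √(5.2² + 3.4²) ≈ 6.2.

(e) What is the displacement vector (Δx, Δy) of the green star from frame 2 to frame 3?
(3.3, -7.0)

The green star was at (15.0, 14.1) in frame 2 and (18.3, 7.1) in frame 3.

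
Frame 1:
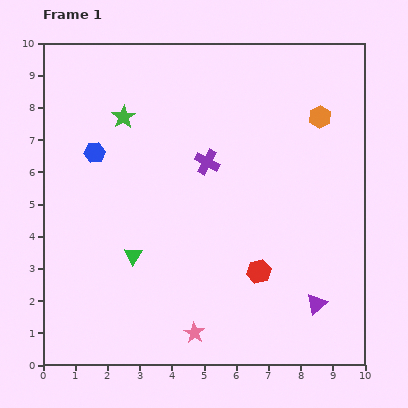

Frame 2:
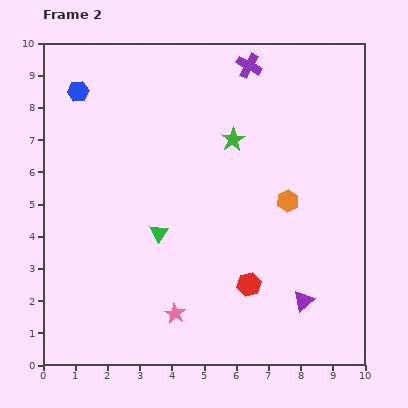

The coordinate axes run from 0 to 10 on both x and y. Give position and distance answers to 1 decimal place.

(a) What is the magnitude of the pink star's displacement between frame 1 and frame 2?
0.8

The pink star moved from (4.7, 1.0) to (4.1, 1.6), a distance of √(0.6² + 0.6²) ≈ 0.8.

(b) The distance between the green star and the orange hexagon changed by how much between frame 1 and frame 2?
-3.6

Distance in frame 1: 6.1. Distance in frame 2: 2.5.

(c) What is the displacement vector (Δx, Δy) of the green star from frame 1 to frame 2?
(3.4, -0.7)

The green star was at (2.5, 7.7) in frame 1 and (5.9, 7.0) in frame 2.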